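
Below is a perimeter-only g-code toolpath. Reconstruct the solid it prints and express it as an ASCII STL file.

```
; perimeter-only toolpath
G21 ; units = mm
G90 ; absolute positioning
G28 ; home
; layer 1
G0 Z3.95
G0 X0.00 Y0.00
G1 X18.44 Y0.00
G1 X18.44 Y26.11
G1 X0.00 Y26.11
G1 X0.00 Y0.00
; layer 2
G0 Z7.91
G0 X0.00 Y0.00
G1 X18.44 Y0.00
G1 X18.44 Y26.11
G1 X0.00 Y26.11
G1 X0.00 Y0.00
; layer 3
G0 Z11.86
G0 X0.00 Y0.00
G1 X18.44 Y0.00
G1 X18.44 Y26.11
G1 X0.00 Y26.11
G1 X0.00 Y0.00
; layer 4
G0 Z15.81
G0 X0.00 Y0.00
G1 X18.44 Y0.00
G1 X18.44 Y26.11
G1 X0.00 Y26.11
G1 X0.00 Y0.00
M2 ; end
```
solid part
  facet normal 0.0000 0.0000 -1.0000
    outer loop
      vertex 18.44 26.11 0.00
      vertex 18.44 0.00 0.00
      vertex 0.00 0.00 0.00
    endloop
  endfacet
  facet normal 0.0000 0.0000 -1.0000
    outer loop
      vertex 0.00 26.11 0.00
      vertex 18.44 26.11 0.00
      vertex 0.00 0.00 0.00
    endloop
  endfacet
  facet normal 0.0000 0.0000 1.0000
    outer loop
      vertex 0.00 0.00 15.81
      vertex 18.44 0.00 15.81
      vertex 18.44 26.11 15.81
    endloop
  endfacet
  facet normal 0.0000 0.0000 1.0000
    outer loop
      vertex 0.00 0.00 15.81
      vertex 18.44 26.11 15.81
      vertex 0.00 26.11 15.81
    endloop
  endfacet
  facet normal 0.0000 -1.0000 0.0000
    outer loop
      vertex 0.00 0.00 0.00
      vertex 18.44 0.00 0.00
      vertex 18.44 0.00 15.81
    endloop
  endfacet
  facet normal 0.0000 -1.0000 0.0000
    outer loop
      vertex 0.00 0.00 0.00
      vertex 18.44 0.00 15.81
      vertex 0.00 0.00 15.81
    endloop
  endfacet
  facet normal 0.0000 1.0000 0.0000
    outer loop
      vertex 18.44 26.11 15.81
      vertex 18.44 26.11 0.00
      vertex 0.00 26.11 0.00
    endloop
  endfacet
  facet normal 0.0000 1.0000 0.0000
    outer loop
      vertex 0.00 26.11 15.81
      vertex 18.44 26.11 15.81
      vertex 0.00 26.11 0.00
    endloop
  endfacet
  facet normal -1.0000 0.0000 0.0000
    outer loop
      vertex 0.00 26.11 15.81
      vertex 0.00 26.11 0.00
      vertex 0.00 0.00 0.00
    endloop
  endfacet
  facet normal -1.0000 0.0000 0.0000
    outer loop
      vertex 0.00 0.00 15.81
      vertex 0.00 26.11 15.81
      vertex 0.00 0.00 0.00
    endloop
  endfacet
  facet normal 1.0000 0.0000 0.0000
    outer loop
      vertex 18.44 0.00 0.00
      vertex 18.44 26.11 0.00
      vertex 18.44 26.11 15.81
    endloop
  endfacet
  facet normal 1.0000 0.0000 0.0000
    outer loop
      vertex 18.44 0.00 0.00
      vertex 18.44 26.11 15.81
      vertex 18.44 0.00 15.81
    endloop
  endfacet
endsolid part

The G0 Z moves step by Δz≈3.95 mm. Every layer's G1 loop is the same polygon, so the solid is a straight extrusion of it from z=0 to z≈15.8. Closing with flat bottom and top caps and triangulating gives 12 facets — a rectangular box, roughly 18.4 × 26.1 mm footprint and 15.8 mm tall.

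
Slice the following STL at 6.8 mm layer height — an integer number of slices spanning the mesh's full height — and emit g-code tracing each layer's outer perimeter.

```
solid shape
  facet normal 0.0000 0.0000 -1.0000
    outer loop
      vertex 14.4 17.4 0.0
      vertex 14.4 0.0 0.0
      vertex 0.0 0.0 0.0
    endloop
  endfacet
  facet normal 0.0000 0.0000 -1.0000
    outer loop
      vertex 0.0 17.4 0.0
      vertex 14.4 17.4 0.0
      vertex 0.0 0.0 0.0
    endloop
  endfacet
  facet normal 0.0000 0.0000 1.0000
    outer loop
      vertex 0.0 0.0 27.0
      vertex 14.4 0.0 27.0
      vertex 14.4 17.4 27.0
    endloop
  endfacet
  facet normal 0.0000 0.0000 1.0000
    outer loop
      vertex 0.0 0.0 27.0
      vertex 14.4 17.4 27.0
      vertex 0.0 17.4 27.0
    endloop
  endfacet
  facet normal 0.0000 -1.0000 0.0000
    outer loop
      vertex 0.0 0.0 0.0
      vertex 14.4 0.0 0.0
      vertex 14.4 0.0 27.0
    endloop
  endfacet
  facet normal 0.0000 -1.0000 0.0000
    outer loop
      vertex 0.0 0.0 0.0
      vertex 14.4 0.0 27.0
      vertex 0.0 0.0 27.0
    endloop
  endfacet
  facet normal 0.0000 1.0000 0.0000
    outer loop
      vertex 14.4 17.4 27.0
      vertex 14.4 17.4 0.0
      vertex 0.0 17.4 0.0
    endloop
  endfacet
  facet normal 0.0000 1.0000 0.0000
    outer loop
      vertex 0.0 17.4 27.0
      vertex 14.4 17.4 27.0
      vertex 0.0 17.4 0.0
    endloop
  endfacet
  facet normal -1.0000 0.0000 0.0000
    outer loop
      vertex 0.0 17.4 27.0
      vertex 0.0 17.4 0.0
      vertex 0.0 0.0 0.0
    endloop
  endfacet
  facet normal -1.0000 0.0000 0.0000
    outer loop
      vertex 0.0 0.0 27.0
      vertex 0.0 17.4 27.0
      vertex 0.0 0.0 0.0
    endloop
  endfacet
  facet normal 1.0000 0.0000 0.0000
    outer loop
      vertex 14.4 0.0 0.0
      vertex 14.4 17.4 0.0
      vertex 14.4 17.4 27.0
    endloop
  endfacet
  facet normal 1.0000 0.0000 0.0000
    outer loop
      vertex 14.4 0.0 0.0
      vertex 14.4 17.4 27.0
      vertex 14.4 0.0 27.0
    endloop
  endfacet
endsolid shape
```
; perimeter-only toolpath
G21 ; units = mm
G90 ; absolute positioning
G28 ; home
; layer 1
G0 Z6.8
G0 X0.0 Y0.0
G1 X14.4 Y0.0
G1 X14.4 Y17.4
G1 X0.0 Y17.4
G1 X0.0 Y0.0
; layer 2
G0 Z13.5
G0 X0.0 Y0.0
G1 X14.4 Y0.0
G1 X14.4 Y17.4
G1 X0.0 Y17.4
G1 X0.0 Y0.0
; layer 3
G0 Z20.2
G0 X0.0 Y0.0
G1 X14.4 Y0.0
G1 X14.4 Y17.4
G1 X0.0 Y17.4
G1 X0.0 Y0.0
; layer 4
G0 Z27.0
G0 X0.0 Y0.0
G1 X14.4 Y0.0
G1 X14.4 Y17.4
G1 X0.0 Y17.4
G1 X0.0 Y0.0
M2 ; end

The solid is a rectangular box, roughly 14.4 × 17.4 mm footprint and 27 mm tall. Slicing at Δz = 6.8 mm — 4 equal slices spanning the solid's height, so layer i sits at z = i·h/4 — gives 4 non-empty perimeters. Each is a 4-segment closed polygon; G0 lifts to the layer z and rapids to the start vertex, then G1 traces the edges.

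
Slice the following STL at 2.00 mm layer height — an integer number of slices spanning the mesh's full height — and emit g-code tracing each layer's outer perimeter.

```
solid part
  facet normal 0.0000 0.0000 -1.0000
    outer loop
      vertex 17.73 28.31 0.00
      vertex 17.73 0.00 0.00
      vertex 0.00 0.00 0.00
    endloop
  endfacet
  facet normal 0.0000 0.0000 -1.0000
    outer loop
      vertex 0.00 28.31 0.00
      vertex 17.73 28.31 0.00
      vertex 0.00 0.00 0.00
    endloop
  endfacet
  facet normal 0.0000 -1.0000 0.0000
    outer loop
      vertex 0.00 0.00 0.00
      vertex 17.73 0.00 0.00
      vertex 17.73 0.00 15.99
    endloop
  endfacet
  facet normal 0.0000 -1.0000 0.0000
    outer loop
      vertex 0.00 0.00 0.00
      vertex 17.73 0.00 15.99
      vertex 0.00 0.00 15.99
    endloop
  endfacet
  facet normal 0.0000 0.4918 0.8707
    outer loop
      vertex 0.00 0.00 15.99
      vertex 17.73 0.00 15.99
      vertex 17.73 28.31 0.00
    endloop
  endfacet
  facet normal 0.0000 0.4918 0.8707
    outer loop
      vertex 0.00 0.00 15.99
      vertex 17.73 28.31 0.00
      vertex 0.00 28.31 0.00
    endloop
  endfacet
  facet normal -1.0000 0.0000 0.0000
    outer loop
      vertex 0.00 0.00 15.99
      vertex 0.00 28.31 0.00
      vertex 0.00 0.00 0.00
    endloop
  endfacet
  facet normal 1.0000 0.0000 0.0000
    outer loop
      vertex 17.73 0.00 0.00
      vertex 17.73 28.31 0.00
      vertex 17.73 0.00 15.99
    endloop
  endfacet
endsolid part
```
; perimeter-only toolpath
G21 ; units = mm
G90 ; absolute positioning
G28 ; home
; layer 1
G0 Z2.00
G0 X0.00 Y0.00
G1 X17.73 Y0.00
G1 X17.73 Y24.77
G1 X0.00 Y24.77
G1 X0.00 Y0.00
; layer 2
G0 Z4.00
G0 X0.00 Y0.00
G1 X17.73 Y0.00
G1 X17.73 Y21.23
G1 X0.00 Y21.23
G1 X0.00 Y0.00
; layer 3
G0 Z6.00
G0 X0.00 Y0.00
G1 X17.73 Y0.00
G1 X17.73 Y17.69
G1 X0.00 Y17.69
G1 X0.00 Y0.00
; layer 4
G0 Z8.00
G0 X0.00 Y0.00
G1 X17.73 Y0.00
G1 X17.73 Y14.15
G1 X0.00 Y14.15
G1 X0.00 Y0.00
; layer 5
G0 Z9.99
G0 X0.00 Y0.00
G1 X17.73 Y0.00
G1 X17.73 Y10.62
G1 X0.00 Y10.62
G1 X0.00 Y0.00
; layer 6
G0 Z11.99
G0 X0.00 Y0.00
G1 X17.73 Y0.00
G1 X17.73 Y7.08
G1 X0.00 Y7.08
G1 X0.00 Y0.00
; layer 7
G0 Z13.99
G0 X0.00 Y0.00
G1 X17.73 Y0.00
G1 X17.73 Y3.54
G1 X0.00 Y3.54
G1 X0.00 Y0.00
M2 ; end

The solid is a wedge (ramp): 17.7 × 28.3 mm base, rising to 16 mm along the y=0 edge and sloping linearly to z=0 at y=28.3. Slicing at Δz = 2.00 mm — 8 equal slices spanning the solid's height, so layer i sits at z = i·h/8 — gives 7 non-empty perimeters. Each is a 4-segment closed polygon; G0 lifts to the layer z and rapids to the start vertex, then G1 traces the edges. The cross-section shrinks linearly with z (the slice at the apex is degenerate and omitted).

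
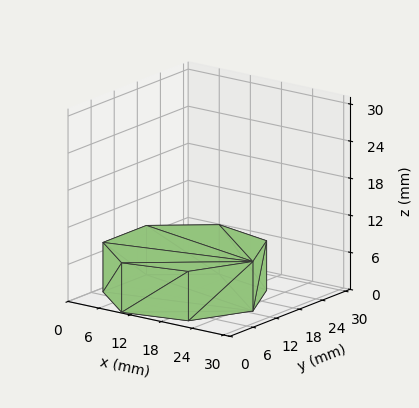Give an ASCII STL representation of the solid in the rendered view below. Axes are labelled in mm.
Reading the render: the shape is a regular 7-sided prism (a cylinder approximated with 7 flat sides), circumscribed radius ≈ 13 mm, height ≈ 8 mm (dimensions read to the nearest mm from the axis ticks). For the STL, each face is triangulated and given an outward normal.

solid part
  facet normal 0.0000 0.0000 -1.0000
    outer loop
      vertex 10.107 25.674 0.000
      vertex 21.105 23.164 0.000
      vertex 26.000 13.000 0.000
    endloop
  endfacet
  facet normal 0.0000 0.0000 -1.0000
    outer loop
      vertex 1.287 18.640 0.000
      vertex 10.107 25.674 0.000
      vertex 26.000 13.000 0.000
    endloop
  endfacet
  facet normal 0.0000 0.0000 -1.0000
    outer loop
      vertex 1.287 7.360 0.000
      vertex 1.287 18.640 0.000
      vertex 26.000 13.000 0.000
    endloop
  endfacet
  facet normal 0.0000 0.0000 -1.0000
    outer loop
      vertex 10.107 0.326 0.000
      vertex 1.287 7.360 0.000
      vertex 26.000 13.000 0.000
    endloop
  endfacet
  facet normal 0.0000 0.0000 -1.0000
    outer loop
      vertex 21.105 2.836 0.000
      vertex 10.107 0.326 0.000
      vertex 26.000 13.000 0.000
    endloop
  endfacet
  facet normal 0.0000 0.0000 1.0000
    outer loop
      vertex 26.000 13.000 8.000
      vertex 21.105 23.164 8.000
      vertex 10.107 25.674 8.000
    endloop
  endfacet
  facet normal 0.0000 0.0000 1.0000
    outer loop
      vertex 26.000 13.000 8.000
      vertex 10.107 25.674 8.000
      vertex 1.287 18.640 8.000
    endloop
  endfacet
  facet normal 0.0000 0.0000 1.0000
    outer loop
      vertex 26.000 13.000 8.000
      vertex 1.287 18.640 8.000
      vertex 1.287 7.360 8.000
    endloop
  endfacet
  facet normal 0.0000 0.0000 1.0000
    outer loop
      vertex 26.000 13.000 8.000
      vertex 1.287 7.360 8.000
      vertex 10.107 0.326 8.000
    endloop
  endfacet
  facet normal 0.0000 0.0000 1.0000
    outer loop
      vertex 26.000 13.000 8.000
      vertex 10.107 0.326 8.000
      vertex 21.105 2.836 8.000
    endloop
  endfacet
  facet normal 0.9010 0.4339 0.0000
    outer loop
      vertex 26.000 13.000 0.000
      vertex 21.105 23.164 0.000
      vertex 21.105 23.164 8.000
    endloop
  endfacet
  facet normal 0.9010 0.4339 0.0000
    outer loop
      vertex 26.000 13.000 0.000
      vertex 21.105 23.164 8.000
      vertex 26.000 13.000 8.000
    endloop
  endfacet
  facet normal 0.2225 0.9749 0.0000
    outer loop
      vertex 21.105 23.164 0.000
      vertex 10.107 25.674 0.000
      vertex 10.107 25.674 8.000
    endloop
  endfacet
  facet normal 0.2225 0.9749 0.0000
    outer loop
      vertex 21.105 23.164 0.000
      vertex 10.107 25.674 8.000
      vertex 21.105 23.164 8.000
    endloop
  endfacet
  facet normal -0.6235 0.7818 0.0000
    outer loop
      vertex 10.107 25.674 0.000
      vertex 1.287 18.640 0.000
      vertex 1.287 18.640 8.000
    endloop
  endfacet
  facet normal -0.6235 0.7818 0.0000
    outer loop
      vertex 10.107 25.674 0.000
      vertex 1.287 18.640 8.000
      vertex 10.107 25.674 8.000
    endloop
  endfacet
  facet normal -1.0000 0.0000 0.0000
    outer loop
      vertex 1.287 18.640 0.000
      vertex 1.287 7.360 0.000
      vertex 1.287 7.360 8.000
    endloop
  endfacet
  facet normal -1.0000 0.0000 0.0000
    outer loop
      vertex 1.287 18.640 0.000
      vertex 1.287 7.360 8.000
      vertex 1.287 18.640 8.000
    endloop
  endfacet
  facet normal -0.6235 -0.7818 0.0000
    outer loop
      vertex 1.287 7.360 0.000
      vertex 10.107 0.326 0.000
      vertex 10.107 0.326 8.000
    endloop
  endfacet
  facet normal -0.6235 -0.7818 0.0000
    outer loop
      vertex 1.287 7.360 0.000
      vertex 10.107 0.326 8.000
      vertex 1.287 7.360 8.000
    endloop
  endfacet
  facet normal 0.2225 -0.9749 0.0000
    outer loop
      vertex 10.107 0.326 0.000
      vertex 21.105 2.836 0.000
      vertex 21.105 2.836 8.000
    endloop
  endfacet
  facet normal 0.2225 -0.9749 0.0000
    outer loop
      vertex 10.107 0.326 0.000
      vertex 21.105 2.836 8.000
      vertex 10.107 0.326 8.000
    endloop
  endfacet
  facet normal 0.9010 -0.4339 0.0000
    outer loop
      vertex 21.105 2.836 0.000
      vertex 26.000 13.000 0.000
      vertex 26.000 13.000 8.000
    endloop
  endfacet
  facet normal 0.9010 -0.4339 0.0000
    outer loop
      vertex 21.105 2.836 0.000
      vertex 26.000 13.000 8.000
      vertex 21.105 2.836 8.000
    endloop
  endfacet
endsolid part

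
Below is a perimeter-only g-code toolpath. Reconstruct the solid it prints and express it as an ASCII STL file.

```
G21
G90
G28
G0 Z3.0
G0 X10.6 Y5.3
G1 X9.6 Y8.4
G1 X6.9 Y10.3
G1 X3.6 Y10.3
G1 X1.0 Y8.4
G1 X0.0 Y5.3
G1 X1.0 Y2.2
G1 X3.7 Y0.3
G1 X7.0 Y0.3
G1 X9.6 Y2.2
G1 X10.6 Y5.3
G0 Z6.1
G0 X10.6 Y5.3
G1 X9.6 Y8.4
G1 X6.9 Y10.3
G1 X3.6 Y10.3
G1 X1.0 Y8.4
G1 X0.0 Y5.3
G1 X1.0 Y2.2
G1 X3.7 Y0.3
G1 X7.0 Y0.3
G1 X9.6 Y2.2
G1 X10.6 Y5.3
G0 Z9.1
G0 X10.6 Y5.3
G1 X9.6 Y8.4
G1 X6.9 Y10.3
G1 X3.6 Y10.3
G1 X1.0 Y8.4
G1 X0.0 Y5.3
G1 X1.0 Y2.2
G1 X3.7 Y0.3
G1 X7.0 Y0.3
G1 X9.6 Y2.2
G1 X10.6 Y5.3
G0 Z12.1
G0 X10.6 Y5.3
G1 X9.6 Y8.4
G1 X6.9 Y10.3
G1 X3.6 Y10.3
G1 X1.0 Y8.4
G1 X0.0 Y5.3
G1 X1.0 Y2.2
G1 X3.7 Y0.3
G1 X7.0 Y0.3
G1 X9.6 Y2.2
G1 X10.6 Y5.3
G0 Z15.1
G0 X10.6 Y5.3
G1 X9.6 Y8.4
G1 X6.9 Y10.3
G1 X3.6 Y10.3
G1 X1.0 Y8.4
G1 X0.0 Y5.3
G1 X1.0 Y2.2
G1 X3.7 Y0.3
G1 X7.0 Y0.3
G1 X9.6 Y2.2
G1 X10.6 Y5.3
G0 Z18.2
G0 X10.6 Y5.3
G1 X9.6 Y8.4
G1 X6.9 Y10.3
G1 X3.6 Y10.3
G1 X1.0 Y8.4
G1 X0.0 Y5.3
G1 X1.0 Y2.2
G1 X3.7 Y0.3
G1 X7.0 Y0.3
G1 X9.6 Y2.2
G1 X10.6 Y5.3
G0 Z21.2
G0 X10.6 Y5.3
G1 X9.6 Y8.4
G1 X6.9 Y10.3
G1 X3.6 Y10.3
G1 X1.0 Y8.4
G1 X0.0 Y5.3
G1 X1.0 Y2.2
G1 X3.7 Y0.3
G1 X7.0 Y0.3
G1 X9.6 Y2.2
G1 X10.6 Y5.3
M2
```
solid part
  facet normal 0.0000 0.0000 -1.0000
    outer loop
      vertex 6.9 10.3 0.0
      vertex 9.6 8.4 0.0
      vertex 10.6 5.3 0.0
    endloop
  endfacet
  facet normal 0.0000 0.0000 -1.0000
    outer loop
      vertex 3.6 10.3 0.0
      vertex 6.9 10.3 0.0
      vertex 10.6 5.3 0.0
    endloop
  endfacet
  facet normal 0.0000 0.0000 -1.0000
    outer loop
      vertex 1.0 8.4 0.0
      vertex 3.6 10.3 0.0
      vertex 10.6 5.3 0.0
    endloop
  endfacet
  facet normal 0.0000 0.0000 -1.0000
    outer loop
      vertex 0.0 5.3 0.0
      vertex 1.0 8.4 0.0
      vertex 10.6 5.3 0.0
    endloop
  endfacet
  facet normal 0.0000 0.0000 -1.0000
    outer loop
      vertex 1.0 2.2 0.0
      vertex 0.0 5.3 0.0
      vertex 10.6 5.3 0.0
    endloop
  endfacet
  facet normal 0.0000 0.0000 -1.0000
    outer loop
      vertex 3.7 0.3 0.0
      vertex 1.0 2.2 0.0
      vertex 10.6 5.3 0.0
    endloop
  endfacet
  facet normal 0.0000 0.0000 -1.0000
    outer loop
      vertex 7.0 0.3 0.0
      vertex 3.7 0.3 0.0
      vertex 10.6 5.3 0.0
    endloop
  endfacet
  facet normal 0.0000 0.0000 -1.0000
    outer loop
      vertex 9.6 2.2 0.0
      vertex 7.0 0.3 0.0
      vertex 10.6 5.3 0.0
    endloop
  endfacet
  facet normal 0.0000 0.0000 1.0000
    outer loop
      vertex 10.6 5.3 21.2
      vertex 9.6 8.4 21.2
      vertex 6.9 10.3 21.2
    endloop
  endfacet
  facet normal 0.0000 0.0000 1.0000
    outer loop
      vertex 10.6 5.3 21.2
      vertex 6.9 10.3 21.2
      vertex 3.6 10.3 21.2
    endloop
  endfacet
  facet normal 0.0000 0.0000 1.0000
    outer loop
      vertex 10.6 5.3 21.2
      vertex 3.6 10.3 21.2
      vertex 1.0 8.4 21.2
    endloop
  endfacet
  facet normal 0.0000 0.0000 1.0000
    outer loop
      vertex 10.6 5.3 21.2
      vertex 1.0 8.4 21.2
      vertex 0.0 5.3 21.2
    endloop
  endfacet
  facet normal 0.0000 0.0000 1.0000
    outer loop
      vertex 10.6 5.3 21.2
      vertex 0.0 5.3 21.2
      vertex 1.0 2.2 21.2
    endloop
  endfacet
  facet normal 0.0000 0.0000 1.0000
    outer loop
      vertex 10.6 5.3 21.2
      vertex 1.0 2.2 21.2
      vertex 3.7 0.3 21.2
    endloop
  endfacet
  facet normal 0.0000 0.0000 1.0000
    outer loop
      vertex 10.6 5.3 21.2
      vertex 3.7 0.3 21.2
      vertex 7.0 0.3 21.2
    endloop
  endfacet
  facet normal 0.0000 0.0000 1.0000
    outer loop
      vertex 10.6 5.3 21.2
      vertex 7.0 0.3 21.2
      vertex 9.6 2.2 21.2
    endloop
  endfacet
  facet normal 0.9517 0.3070 0.0000
    outer loop
      vertex 10.6 5.3 0.0
      vertex 9.6 8.4 0.0
      vertex 9.6 8.4 21.2
    endloop
  endfacet
  facet normal 0.9517 0.3070 0.0000
    outer loop
      vertex 10.6 5.3 0.0
      vertex 9.6 8.4 21.2
      vertex 10.6 5.3 21.2
    endloop
  endfacet
  facet normal 0.5755 0.8178 0.0000
    outer loop
      vertex 9.6 8.4 0.0
      vertex 6.9 10.3 0.0
      vertex 6.9 10.3 21.2
    endloop
  endfacet
  facet normal 0.5755 0.8178 0.0000
    outer loop
      vertex 9.6 8.4 0.0
      vertex 6.9 10.3 21.2
      vertex 9.6 8.4 21.2
    endloop
  endfacet
  facet normal 0.0000 1.0000 0.0000
    outer loop
      vertex 6.9 10.3 0.0
      vertex 3.6 10.3 0.0
      vertex 3.6 10.3 21.2
    endloop
  endfacet
  facet normal 0.0000 1.0000 0.0000
    outer loop
      vertex 6.9 10.3 0.0
      vertex 3.6 10.3 21.2
      vertex 6.9 10.3 21.2
    endloop
  endfacet
  facet normal -0.5900 0.8074 0.0000
    outer loop
      vertex 3.6 10.3 0.0
      vertex 1.0 8.4 0.0
      vertex 1.0 8.4 21.2
    endloop
  endfacet
  facet normal -0.5900 0.8074 0.0000
    outer loop
      vertex 3.6 10.3 0.0
      vertex 1.0 8.4 21.2
      vertex 3.6 10.3 21.2
    endloop
  endfacet
  facet normal -0.9517 0.3070 0.0000
    outer loop
      vertex 1.0 8.4 0.0
      vertex 0.0 5.3 0.0
      vertex 0.0 5.3 21.2
    endloop
  endfacet
  facet normal -0.9517 0.3070 0.0000
    outer loop
      vertex 1.0 8.4 0.0
      vertex 0.0 5.3 21.2
      vertex 1.0 8.4 21.2
    endloop
  endfacet
  facet normal -0.9517 -0.3070 0.0000
    outer loop
      vertex 0.0 5.3 0.0
      vertex 1.0 2.2 0.0
      vertex 1.0 2.2 21.2
    endloop
  endfacet
  facet normal -0.9517 -0.3070 0.0000
    outer loop
      vertex 0.0 5.3 0.0
      vertex 1.0 2.2 21.2
      vertex 0.0 5.3 21.2
    endloop
  endfacet
  facet normal -0.5755 -0.8178 0.0000
    outer loop
      vertex 1.0 2.2 0.0
      vertex 3.7 0.3 0.0
      vertex 3.7 0.3 21.2
    endloop
  endfacet
  facet normal -0.5755 -0.8178 0.0000
    outer loop
      vertex 1.0 2.2 0.0
      vertex 3.7 0.3 21.2
      vertex 1.0 2.2 21.2
    endloop
  endfacet
  facet normal 0.0000 -1.0000 0.0000
    outer loop
      vertex 3.7 0.3 0.0
      vertex 7.0 0.3 0.0
      vertex 7.0 0.3 21.2
    endloop
  endfacet
  facet normal 0.0000 -1.0000 0.0000
    outer loop
      vertex 3.7 0.3 0.0
      vertex 7.0 0.3 21.2
      vertex 3.7 0.3 21.2
    endloop
  endfacet
  facet normal 0.5900 -0.8074 0.0000
    outer loop
      vertex 7.0 0.3 0.0
      vertex 9.6 2.2 0.0
      vertex 9.6 2.2 21.2
    endloop
  endfacet
  facet normal 0.5900 -0.8074 0.0000
    outer loop
      vertex 7.0 0.3 0.0
      vertex 9.6 2.2 21.2
      vertex 7.0 0.3 21.2
    endloop
  endfacet
  facet normal 0.9517 -0.3070 0.0000
    outer loop
      vertex 9.6 2.2 0.0
      vertex 10.6 5.3 0.0
      vertex 10.6 5.3 21.2
    endloop
  endfacet
  facet normal 0.9517 -0.3070 0.0000
    outer loop
      vertex 9.6 2.2 0.0
      vertex 10.6 5.3 21.2
      vertex 9.6 2.2 21.2
    endloop
  endfacet
endsolid part

The G0 Z moves step by Δz≈3.0 mm. Every layer's G1 loop is the same polygon, so the solid is a straight extrusion of it from z=0 to z≈21.2. Closing with flat bottom and top caps and triangulating gives 36 facets — a regular 10-sided prism (a cylinder approximated with 10 flat sides), circumscribed radius ≈ 5.3 mm, height ≈ 21.2 mm.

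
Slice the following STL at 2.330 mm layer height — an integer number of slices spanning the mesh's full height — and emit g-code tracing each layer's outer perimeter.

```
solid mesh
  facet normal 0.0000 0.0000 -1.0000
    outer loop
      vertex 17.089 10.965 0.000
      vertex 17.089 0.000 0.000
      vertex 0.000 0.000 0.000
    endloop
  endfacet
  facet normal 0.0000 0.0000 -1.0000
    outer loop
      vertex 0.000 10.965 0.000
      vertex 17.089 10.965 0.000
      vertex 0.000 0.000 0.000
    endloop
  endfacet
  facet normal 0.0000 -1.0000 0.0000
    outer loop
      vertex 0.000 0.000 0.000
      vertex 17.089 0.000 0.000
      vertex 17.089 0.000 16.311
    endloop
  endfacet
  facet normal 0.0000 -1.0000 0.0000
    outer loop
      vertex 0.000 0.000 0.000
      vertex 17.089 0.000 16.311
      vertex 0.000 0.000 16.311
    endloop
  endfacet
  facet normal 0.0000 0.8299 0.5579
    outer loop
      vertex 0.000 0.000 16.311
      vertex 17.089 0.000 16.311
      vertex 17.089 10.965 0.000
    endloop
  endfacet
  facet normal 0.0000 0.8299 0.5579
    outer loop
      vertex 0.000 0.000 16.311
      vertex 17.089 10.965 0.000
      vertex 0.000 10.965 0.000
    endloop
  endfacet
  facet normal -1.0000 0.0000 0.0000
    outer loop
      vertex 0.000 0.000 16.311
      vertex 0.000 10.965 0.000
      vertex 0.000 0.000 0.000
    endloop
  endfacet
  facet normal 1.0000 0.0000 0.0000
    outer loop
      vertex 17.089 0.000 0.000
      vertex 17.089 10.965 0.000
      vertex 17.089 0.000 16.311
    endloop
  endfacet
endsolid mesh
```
; perimeter-only toolpath
G21 ; units = mm
G90 ; absolute positioning
G28 ; home
; layer 1
G0 Z2.330
G0 X0.000 Y0.000
G1 X17.089 Y0.000
G1 X17.089 Y9.399
G1 X0.000 Y9.399
G1 X0.000 Y0.000
; layer 2
G0 Z4.660
G0 X0.000 Y0.000
G1 X17.089 Y0.000
G1 X17.089 Y7.832
G1 X0.000 Y7.832
G1 X0.000 Y0.000
; layer 3
G0 Z6.990
G0 X0.000 Y0.000
G1 X17.089 Y0.000
G1 X17.089 Y6.266
G1 X0.000 Y6.266
G1 X0.000 Y0.000
; layer 4
G0 Z9.321
G0 X0.000 Y0.000
G1 X17.089 Y0.000
G1 X17.089 Y4.699
G1 X0.000 Y4.699
G1 X0.000 Y0.000
; layer 5
G0 Z11.651
G0 X0.000 Y0.000
G1 X17.089 Y0.000
G1 X17.089 Y3.133
G1 X0.000 Y3.133
G1 X0.000 Y0.000
; layer 6
G0 Z13.981
G0 X0.000 Y0.000
G1 X17.089 Y0.000
G1 X17.089 Y1.566
G1 X0.000 Y1.566
G1 X0.000 Y0.000
M2 ; end

The solid is a wedge (ramp): 17.1 × 11 mm base, rising to 16.3 mm along the y=0 edge and sloping linearly to z=0 at y=11. Slicing at Δz = 2.330 mm — 7 equal slices spanning the solid's height, so layer i sits at z = i·h/7 — gives 6 non-empty perimeters. Each is a 4-segment closed polygon; G0 lifts to the layer z and rapids to the start vertex, then G1 traces the edges. The cross-section shrinks linearly with z (the slice at the apex is degenerate and omitted).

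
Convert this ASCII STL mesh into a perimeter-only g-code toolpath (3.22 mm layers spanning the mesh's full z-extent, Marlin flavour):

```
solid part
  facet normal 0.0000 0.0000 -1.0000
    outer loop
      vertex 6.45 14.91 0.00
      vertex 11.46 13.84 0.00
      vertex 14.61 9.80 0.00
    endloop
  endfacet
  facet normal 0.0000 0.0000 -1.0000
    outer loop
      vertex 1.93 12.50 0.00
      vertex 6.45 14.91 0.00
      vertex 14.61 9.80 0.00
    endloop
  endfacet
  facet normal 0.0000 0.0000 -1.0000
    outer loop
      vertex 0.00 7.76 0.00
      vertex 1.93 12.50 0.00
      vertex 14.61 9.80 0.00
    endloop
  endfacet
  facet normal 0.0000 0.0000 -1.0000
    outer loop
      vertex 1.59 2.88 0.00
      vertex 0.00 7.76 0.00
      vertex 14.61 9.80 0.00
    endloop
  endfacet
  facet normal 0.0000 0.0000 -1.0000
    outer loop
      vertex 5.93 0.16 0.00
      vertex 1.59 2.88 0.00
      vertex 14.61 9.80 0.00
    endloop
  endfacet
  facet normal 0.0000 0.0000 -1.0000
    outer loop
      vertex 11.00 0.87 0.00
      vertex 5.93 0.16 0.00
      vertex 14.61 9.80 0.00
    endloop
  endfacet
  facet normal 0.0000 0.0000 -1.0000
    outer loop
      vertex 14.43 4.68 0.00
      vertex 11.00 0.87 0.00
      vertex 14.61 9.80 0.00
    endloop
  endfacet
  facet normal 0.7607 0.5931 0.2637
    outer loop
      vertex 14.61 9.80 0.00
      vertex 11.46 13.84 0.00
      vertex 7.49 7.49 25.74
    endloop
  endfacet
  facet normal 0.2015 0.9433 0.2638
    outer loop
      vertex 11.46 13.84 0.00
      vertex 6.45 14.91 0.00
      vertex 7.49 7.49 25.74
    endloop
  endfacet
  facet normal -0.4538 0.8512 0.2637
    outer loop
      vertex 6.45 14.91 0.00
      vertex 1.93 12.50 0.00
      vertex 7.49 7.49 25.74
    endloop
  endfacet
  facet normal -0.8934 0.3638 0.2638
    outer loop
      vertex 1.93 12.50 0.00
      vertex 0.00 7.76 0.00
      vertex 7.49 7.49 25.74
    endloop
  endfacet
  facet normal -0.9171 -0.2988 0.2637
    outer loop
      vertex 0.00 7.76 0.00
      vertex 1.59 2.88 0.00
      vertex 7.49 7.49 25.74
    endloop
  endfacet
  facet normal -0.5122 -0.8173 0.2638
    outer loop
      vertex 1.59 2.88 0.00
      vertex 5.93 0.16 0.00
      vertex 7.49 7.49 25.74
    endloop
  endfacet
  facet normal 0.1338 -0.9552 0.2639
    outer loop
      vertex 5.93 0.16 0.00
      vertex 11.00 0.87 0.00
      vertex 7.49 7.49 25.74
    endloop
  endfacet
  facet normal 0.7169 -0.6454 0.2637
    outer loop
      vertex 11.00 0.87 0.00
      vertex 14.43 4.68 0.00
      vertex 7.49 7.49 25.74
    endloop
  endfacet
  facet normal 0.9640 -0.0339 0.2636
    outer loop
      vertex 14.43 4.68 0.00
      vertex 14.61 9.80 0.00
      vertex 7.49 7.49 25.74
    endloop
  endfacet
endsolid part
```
; perimeter-only toolpath
G21 ; units = mm
G90 ; absolute positioning
G28 ; home
; layer 1
G0 Z3.22
G0 X13.72 Y9.51
G1 X10.96 Y13.05
G1 X6.58 Y13.98
G1 X2.62 Y11.87
G1 X0.94 Y7.73
G1 X2.33 Y3.46
G1 X6.12 Y1.08
G1 X10.56 Y1.70
G1 X13.56 Y5.03
G1 X13.72 Y9.51
; layer 2
G0 Z6.43
G0 X12.83 Y9.22
G1 X10.47 Y12.25
G1 X6.71 Y13.06
G1 X3.32 Y11.25
G1 X1.87 Y7.69
G1 X3.07 Y4.03
G1 X6.32 Y1.99
G1 X10.12 Y2.52
G1 X12.70 Y5.38
G1 X12.83 Y9.22
; layer 3
G0 Z9.65
G0 X11.94 Y8.93
G1 X9.97 Y11.46
G1 X6.84 Y12.13
G1 X4.01 Y10.62
G1 X2.81 Y7.66
G1 X3.80 Y4.61
G1 X6.51 Y2.91
G1 X9.68 Y3.35
G1 X11.83 Y5.73
G1 X11.94 Y8.93
; layer 4
G0 Z12.87
G0 X11.05 Y8.64
G1 X9.48 Y10.66
G1 X6.97 Y11.20
G1 X4.71 Y10.00
G1 X3.75 Y7.62
G1 X4.54 Y5.19
G1 X6.71 Y3.83
G1 X9.25 Y4.18
G1 X10.96 Y6.08
G1 X11.05 Y8.64
; layer 5
G0 Z16.09
G0 X10.16 Y8.36
G1 X8.98 Y9.87
G1 X7.10 Y10.27
G1 X5.41 Y9.37
G1 X4.68 Y7.59
G1 X5.28 Y5.76
G1 X6.91 Y4.74
G1 X8.81 Y5.01
G1 X10.09 Y6.44
G1 X10.16 Y8.36
; layer 6
G0 Z19.30
G0 X9.27 Y8.07
G1 X8.48 Y9.08
G1 X7.23 Y9.34
G1 X6.10 Y8.74
G1 X5.62 Y7.56
G1 X6.01 Y6.34
G1 X7.10 Y5.66
G1 X8.37 Y5.83
G1 X9.22 Y6.79
G1 X9.27 Y8.07
; layer 7
G0 Z22.52
G0 X8.38 Y7.78
G1 X7.99 Y8.28
G1 X7.36 Y8.42
G1 X6.79 Y8.12
G1 X6.55 Y7.52
G1 X6.75 Y6.91
G1 X7.29 Y6.57
G1 X7.93 Y6.66
G1 X8.36 Y7.14
G1 X8.38 Y7.78
M2 ; end

The solid is a regular 9-sided pyramid, base circumscribed radius ≈ 7.49 mm, apex at z ≈ 25.7 mm. Slicing at Δz = 3.22 mm — 8 equal slices spanning the solid's height, so layer i sits at z = i·h/8 — gives 7 non-empty perimeters. Each is a 9-segment closed polygon; G0 lifts to the layer z and rapids to the start vertex, then G1 traces the edges. The cross-section shrinks linearly with z (the slice at the apex is degenerate and omitted).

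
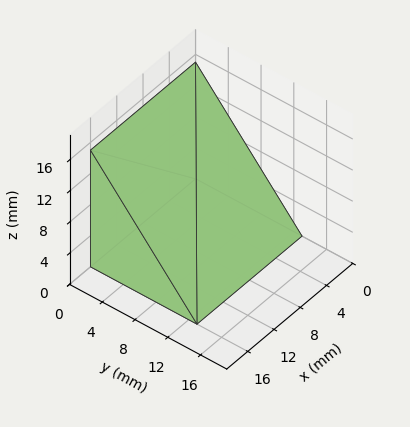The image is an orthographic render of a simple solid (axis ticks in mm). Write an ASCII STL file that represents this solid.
Reading the render: the shape is a wedge (ramp): 16 × 13 mm base, rising to 15 mm along the y=0 edge and sloping linearly to z=0 at y=13 (dimensions read to the nearest mm from the axis ticks). For the STL, each face is triangulated and given an outward normal.

solid part
  facet normal 0.0000 0.0000 -1.0000
    outer loop
      vertex 16.00 13.00 0.00
      vertex 16.00 0.00 0.00
      vertex 0.00 0.00 0.00
    endloop
  endfacet
  facet normal 0.0000 0.0000 -1.0000
    outer loop
      vertex 0.00 13.00 0.00
      vertex 16.00 13.00 0.00
      vertex 0.00 0.00 0.00
    endloop
  endfacet
  facet normal 0.0000 -1.0000 0.0000
    outer loop
      vertex 0.00 0.00 0.00
      vertex 16.00 0.00 0.00
      vertex 16.00 0.00 15.00
    endloop
  endfacet
  facet normal 0.0000 -1.0000 0.0000
    outer loop
      vertex 0.00 0.00 0.00
      vertex 16.00 0.00 15.00
      vertex 0.00 0.00 15.00
    endloop
  endfacet
  facet normal 0.0000 0.7557 0.6549
    outer loop
      vertex 0.00 0.00 15.00
      vertex 16.00 0.00 15.00
      vertex 16.00 13.00 0.00
    endloop
  endfacet
  facet normal 0.0000 0.7557 0.6549
    outer loop
      vertex 0.00 0.00 15.00
      vertex 16.00 13.00 0.00
      vertex 0.00 13.00 0.00
    endloop
  endfacet
  facet normal -1.0000 0.0000 0.0000
    outer loop
      vertex 0.00 0.00 15.00
      vertex 0.00 13.00 0.00
      vertex 0.00 0.00 0.00
    endloop
  endfacet
  facet normal 1.0000 0.0000 0.0000
    outer loop
      vertex 16.00 0.00 0.00
      vertex 16.00 13.00 0.00
      vertex 16.00 0.00 15.00
    endloop
  endfacet
endsolid part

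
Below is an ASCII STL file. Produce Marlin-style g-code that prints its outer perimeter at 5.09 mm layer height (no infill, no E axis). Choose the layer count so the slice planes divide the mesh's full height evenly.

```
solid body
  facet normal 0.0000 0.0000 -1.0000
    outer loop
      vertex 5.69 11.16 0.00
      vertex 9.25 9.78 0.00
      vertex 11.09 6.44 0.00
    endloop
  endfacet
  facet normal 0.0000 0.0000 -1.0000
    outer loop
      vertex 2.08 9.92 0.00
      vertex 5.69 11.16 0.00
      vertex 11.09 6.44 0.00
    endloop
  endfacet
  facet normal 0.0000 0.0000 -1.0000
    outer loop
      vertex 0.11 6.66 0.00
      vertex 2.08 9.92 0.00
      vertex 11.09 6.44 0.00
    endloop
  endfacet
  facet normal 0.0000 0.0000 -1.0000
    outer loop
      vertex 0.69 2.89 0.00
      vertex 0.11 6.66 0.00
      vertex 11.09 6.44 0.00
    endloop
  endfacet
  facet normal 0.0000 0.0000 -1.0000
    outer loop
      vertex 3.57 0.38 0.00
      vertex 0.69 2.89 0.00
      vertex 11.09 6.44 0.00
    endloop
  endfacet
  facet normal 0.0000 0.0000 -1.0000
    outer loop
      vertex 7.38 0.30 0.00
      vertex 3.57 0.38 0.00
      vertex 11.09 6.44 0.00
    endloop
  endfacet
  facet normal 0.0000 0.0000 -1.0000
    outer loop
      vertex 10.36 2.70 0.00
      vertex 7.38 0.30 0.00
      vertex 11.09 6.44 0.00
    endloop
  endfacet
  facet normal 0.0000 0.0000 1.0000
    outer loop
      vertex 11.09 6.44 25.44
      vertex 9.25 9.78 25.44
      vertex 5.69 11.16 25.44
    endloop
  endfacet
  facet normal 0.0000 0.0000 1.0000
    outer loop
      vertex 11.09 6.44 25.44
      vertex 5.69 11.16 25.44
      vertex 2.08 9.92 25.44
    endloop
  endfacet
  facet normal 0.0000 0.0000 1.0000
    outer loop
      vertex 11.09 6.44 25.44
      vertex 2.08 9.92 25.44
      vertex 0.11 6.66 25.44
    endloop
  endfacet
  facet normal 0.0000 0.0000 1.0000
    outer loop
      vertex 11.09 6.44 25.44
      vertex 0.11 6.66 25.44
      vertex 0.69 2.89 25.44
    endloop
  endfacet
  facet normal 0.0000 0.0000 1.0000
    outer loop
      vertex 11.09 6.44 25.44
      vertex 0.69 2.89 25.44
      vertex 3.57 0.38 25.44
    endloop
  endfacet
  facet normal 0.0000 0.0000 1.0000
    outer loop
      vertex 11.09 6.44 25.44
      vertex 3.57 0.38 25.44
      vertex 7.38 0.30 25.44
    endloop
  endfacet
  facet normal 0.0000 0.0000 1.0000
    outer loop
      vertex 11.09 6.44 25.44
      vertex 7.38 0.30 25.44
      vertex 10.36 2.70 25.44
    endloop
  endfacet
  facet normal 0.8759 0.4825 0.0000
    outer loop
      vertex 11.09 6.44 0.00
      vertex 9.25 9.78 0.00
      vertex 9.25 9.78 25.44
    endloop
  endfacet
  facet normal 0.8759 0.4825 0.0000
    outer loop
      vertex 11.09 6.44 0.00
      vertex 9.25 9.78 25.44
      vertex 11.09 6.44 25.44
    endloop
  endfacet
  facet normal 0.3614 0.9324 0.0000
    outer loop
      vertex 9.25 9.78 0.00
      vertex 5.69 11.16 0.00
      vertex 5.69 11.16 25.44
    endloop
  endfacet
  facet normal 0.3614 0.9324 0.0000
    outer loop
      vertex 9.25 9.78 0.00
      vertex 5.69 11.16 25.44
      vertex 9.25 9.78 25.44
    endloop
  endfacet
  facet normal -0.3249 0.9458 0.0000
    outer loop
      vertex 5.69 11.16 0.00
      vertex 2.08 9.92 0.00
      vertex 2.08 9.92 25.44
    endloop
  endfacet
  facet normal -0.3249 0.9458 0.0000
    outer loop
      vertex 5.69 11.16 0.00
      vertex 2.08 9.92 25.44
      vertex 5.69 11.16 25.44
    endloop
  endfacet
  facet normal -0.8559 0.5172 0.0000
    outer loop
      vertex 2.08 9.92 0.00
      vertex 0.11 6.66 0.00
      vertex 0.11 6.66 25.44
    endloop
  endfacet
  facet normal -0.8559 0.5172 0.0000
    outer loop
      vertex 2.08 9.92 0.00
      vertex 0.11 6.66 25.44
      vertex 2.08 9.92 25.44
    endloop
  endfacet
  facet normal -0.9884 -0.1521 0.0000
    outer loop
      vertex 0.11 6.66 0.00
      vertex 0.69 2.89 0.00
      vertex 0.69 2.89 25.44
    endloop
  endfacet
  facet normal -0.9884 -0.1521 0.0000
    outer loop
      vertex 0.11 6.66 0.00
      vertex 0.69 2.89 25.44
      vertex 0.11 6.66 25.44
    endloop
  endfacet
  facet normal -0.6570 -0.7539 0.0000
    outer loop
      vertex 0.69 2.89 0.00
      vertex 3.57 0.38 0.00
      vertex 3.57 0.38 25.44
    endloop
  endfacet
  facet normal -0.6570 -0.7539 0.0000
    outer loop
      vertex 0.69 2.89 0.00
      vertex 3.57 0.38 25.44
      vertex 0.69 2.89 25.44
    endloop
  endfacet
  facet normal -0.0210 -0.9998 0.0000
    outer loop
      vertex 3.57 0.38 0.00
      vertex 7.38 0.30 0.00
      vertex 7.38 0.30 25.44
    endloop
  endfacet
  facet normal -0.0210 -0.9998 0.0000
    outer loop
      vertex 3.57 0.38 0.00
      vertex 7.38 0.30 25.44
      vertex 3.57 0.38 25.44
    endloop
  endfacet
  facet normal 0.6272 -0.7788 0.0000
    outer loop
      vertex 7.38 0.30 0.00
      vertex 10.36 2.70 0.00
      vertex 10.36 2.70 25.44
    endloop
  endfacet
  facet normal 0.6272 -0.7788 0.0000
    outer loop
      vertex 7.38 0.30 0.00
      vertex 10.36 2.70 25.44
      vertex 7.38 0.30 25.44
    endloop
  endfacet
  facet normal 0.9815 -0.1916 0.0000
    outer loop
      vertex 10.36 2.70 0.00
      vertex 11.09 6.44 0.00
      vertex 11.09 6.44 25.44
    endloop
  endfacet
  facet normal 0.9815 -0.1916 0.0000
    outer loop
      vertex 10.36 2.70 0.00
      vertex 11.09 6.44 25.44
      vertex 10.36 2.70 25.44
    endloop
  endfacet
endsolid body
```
; perimeter-only toolpath
G21 ; units = mm
G90 ; absolute positioning
G28 ; home
; layer 1
G0 Z5.09
G0 X11.09 Y6.44
G1 X9.25 Y9.78
G1 X5.69 Y11.16
G1 X2.08 Y9.92
G1 X0.11 Y6.66
G1 X0.69 Y2.89
G1 X3.57 Y0.38
G1 X7.38 Y0.30
G1 X10.36 Y2.70
G1 X11.09 Y6.44
; layer 2
G0 Z10.18
G0 X11.09 Y6.44
G1 X9.25 Y9.78
G1 X5.69 Y11.16
G1 X2.08 Y9.92
G1 X0.11 Y6.66
G1 X0.69 Y2.89
G1 X3.57 Y0.38
G1 X7.38 Y0.30
G1 X10.36 Y2.70
G1 X11.09 Y6.44
; layer 3
G0 Z15.26
G0 X11.09 Y6.44
G1 X9.25 Y9.78
G1 X5.69 Y11.16
G1 X2.08 Y9.92
G1 X0.11 Y6.66
G1 X0.69 Y2.89
G1 X3.57 Y0.38
G1 X7.38 Y0.30
G1 X10.36 Y2.70
G1 X11.09 Y6.44
; layer 4
G0 Z20.35
G0 X11.09 Y6.44
G1 X9.25 Y9.78
G1 X5.69 Y11.16
G1 X2.08 Y9.92
G1 X0.11 Y6.66
G1 X0.69 Y2.89
G1 X3.57 Y0.38
G1 X7.38 Y0.30
G1 X10.36 Y2.70
G1 X11.09 Y6.44
; layer 5
G0 Z25.44
G0 X11.09 Y6.44
G1 X9.25 Y9.78
G1 X5.69 Y11.16
G1 X2.08 Y9.92
G1 X0.11 Y6.66
G1 X0.69 Y2.89
G1 X3.57 Y0.38
G1 X7.38 Y0.30
G1 X10.36 Y2.70
G1 X11.09 Y6.44
M2 ; end

The solid is a regular 9-sided prism (a cylinder approximated with 9 flat sides), circumscribed radius ≈ 5.58 mm, height ≈ 25.4 mm. Slicing at Δz = 5.09 mm — 5 equal slices spanning the solid's height, so layer i sits at z = i·h/5 — gives 5 non-empty perimeters. Each is a 9-segment closed polygon; G0 lifts to the layer z and rapids to the start vertex, then G1 traces the edges.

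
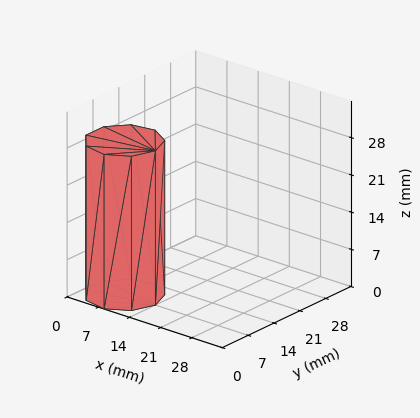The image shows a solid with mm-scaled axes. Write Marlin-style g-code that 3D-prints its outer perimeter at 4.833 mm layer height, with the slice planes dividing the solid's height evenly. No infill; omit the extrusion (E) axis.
Reading the render: the shape is a regular 9-sided prism (a cylinder approximated with 9 flat sides), circumscribed radius ≈ 7 mm, height ≈ 29 mm (dimensions read to the nearest mm from the axis ticks). For the g-code, the solid's height is divided into equal slices at the stated Δz and each level perimeter traced with G1 moves after a G0 lift.

; perimeter-only toolpath
G21 ; units = mm
G90 ; absolute positioning
G28 ; home
; layer 1
G0 Z4.833
G0 X14.000 Y7.000
G1 X12.362 Y11.500
G1 X8.216 Y13.894
G1 X3.500 Y13.062
G1 X0.422 Y9.394
G1 X0.422 Y4.606
G1 X3.500 Y0.938
G1 X8.216 Y0.106
G1 X12.362 Y2.500
G1 X14.000 Y7.000
; layer 2
G0 Z9.667
G0 X14.000 Y7.000
G1 X12.362 Y11.500
G1 X8.216 Y13.894
G1 X3.500 Y13.062
G1 X0.422 Y9.394
G1 X0.422 Y4.606
G1 X3.500 Y0.938
G1 X8.216 Y0.106
G1 X12.362 Y2.500
G1 X14.000 Y7.000
; layer 3
G0 Z14.500
G0 X14.000 Y7.000
G1 X12.362 Y11.500
G1 X8.216 Y13.894
G1 X3.500 Y13.062
G1 X0.422 Y9.394
G1 X0.422 Y4.606
G1 X3.500 Y0.938
G1 X8.216 Y0.106
G1 X12.362 Y2.500
G1 X14.000 Y7.000
; layer 4
G0 Z19.333
G0 X14.000 Y7.000
G1 X12.362 Y11.500
G1 X8.216 Y13.894
G1 X3.500 Y13.062
G1 X0.422 Y9.394
G1 X0.422 Y4.606
G1 X3.500 Y0.938
G1 X8.216 Y0.106
G1 X12.362 Y2.500
G1 X14.000 Y7.000
; layer 5
G0 Z24.167
G0 X14.000 Y7.000
G1 X12.362 Y11.500
G1 X8.216 Y13.894
G1 X3.500 Y13.062
G1 X0.422 Y9.394
G1 X0.422 Y4.606
G1 X3.500 Y0.938
G1 X8.216 Y0.106
G1 X12.362 Y2.500
G1 X14.000 Y7.000
; layer 6
G0 Z29.000
G0 X14.000 Y7.000
G1 X12.362 Y11.500
G1 X8.216 Y13.894
G1 X3.500 Y13.062
G1 X0.422 Y9.394
G1 X0.422 Y4.606
G1 X3.500 Y0.938
G1 X8.216 Y0.106
G1 X12.362 Y2.500
G1 X14.000 Y7.000
M2 ; end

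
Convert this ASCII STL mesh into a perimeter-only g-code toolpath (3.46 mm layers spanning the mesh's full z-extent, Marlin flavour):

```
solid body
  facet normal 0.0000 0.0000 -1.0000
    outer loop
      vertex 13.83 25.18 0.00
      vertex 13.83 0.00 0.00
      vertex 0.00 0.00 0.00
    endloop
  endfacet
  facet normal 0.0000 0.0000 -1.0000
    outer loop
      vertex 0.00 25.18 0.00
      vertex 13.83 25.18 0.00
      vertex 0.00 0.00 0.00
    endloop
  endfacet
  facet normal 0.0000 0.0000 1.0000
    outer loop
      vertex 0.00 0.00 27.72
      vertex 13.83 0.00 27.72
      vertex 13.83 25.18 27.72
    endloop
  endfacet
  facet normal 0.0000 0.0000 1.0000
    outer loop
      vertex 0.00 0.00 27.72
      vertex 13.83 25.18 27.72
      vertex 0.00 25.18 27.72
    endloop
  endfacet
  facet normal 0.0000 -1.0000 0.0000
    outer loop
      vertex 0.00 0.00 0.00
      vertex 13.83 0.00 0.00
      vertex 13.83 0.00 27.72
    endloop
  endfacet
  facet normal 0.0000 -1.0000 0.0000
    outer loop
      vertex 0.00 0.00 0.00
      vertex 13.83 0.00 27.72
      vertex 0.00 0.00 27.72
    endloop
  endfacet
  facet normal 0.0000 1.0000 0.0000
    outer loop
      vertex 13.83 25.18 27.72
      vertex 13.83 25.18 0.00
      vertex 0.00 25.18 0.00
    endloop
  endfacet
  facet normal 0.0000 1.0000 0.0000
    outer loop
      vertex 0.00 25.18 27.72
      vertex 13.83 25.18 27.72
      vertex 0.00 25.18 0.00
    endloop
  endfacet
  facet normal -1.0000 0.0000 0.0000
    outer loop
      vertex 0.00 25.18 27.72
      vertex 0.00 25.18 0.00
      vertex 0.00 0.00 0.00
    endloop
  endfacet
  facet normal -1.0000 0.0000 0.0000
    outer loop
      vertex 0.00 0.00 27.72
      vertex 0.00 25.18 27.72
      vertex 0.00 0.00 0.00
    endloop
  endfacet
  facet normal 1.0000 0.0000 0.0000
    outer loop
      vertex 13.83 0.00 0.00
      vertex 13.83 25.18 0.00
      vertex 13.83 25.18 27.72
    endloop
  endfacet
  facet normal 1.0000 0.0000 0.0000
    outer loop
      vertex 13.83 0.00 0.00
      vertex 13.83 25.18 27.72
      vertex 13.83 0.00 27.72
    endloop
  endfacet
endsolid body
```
; perimeter-only toolpath
G21 ; units = mm
G90 ; absolute positioning
G28 ; home
; layer 1
G0 Z3.46
G0 X0.00 Y0.00
G1 X13.83 Y0.00
G1 X13.83 Y25.18
G1 X0.00 Y25.18
G1 X0.00 Y0.00
; layer 2
G0 Z6.93
G0 X0.00 Y0.00
G1 X13.83 Y0.00
G1 X13.83 Y25.18
G1 X0.00 Y25.18
G1 X0.00 Y0.00
; layer 3
G0 Z10.39
G0 X0.00 Y0.00
G1 X13.83 Y0.00
G1 X13.83 Y25.18
G1 X0.00 Y25.18
G1 X0.00 Y0.00
; layer 4
G0 Z13.86
G0 X0.00 Y0.00
G1 X13.83 Y0.00
G1 X13.83 Y25.18
G1 X0.00 Y25.18
G1 X0.00 Y0.00
; layer 5
G0 Z17.32
G0 X0.00 Y0.00
G1 X13.83 Y0.00
G1 X13.83 Y25.18
G1 X0.00 Y25.18
G1 X0.00 Y0.00
; layer 6
G0 Z20.79
G0 X0.00 Y0.00
G1 X13.83 Y0.00
G1 X13.83 Y25.18
G1 X0.00 Y25.18
G1 X0.00 Y0.00
; layer 7
G0 Z24.25
G0 X0.00 Y0.00
G1 X13.83 Y0.00
G1 X13.83 Y25.18
G1 X0.00 Y25.18
G1 X0.00 Y0.00
; layer 8
G0 Z27.72
G0 X0.00 Y0.00
G1 X13.83 Y0.00
G1 X13.83 Y25.18
G1 X0.00 Y25.18
G1 X0.00 Y0.00
M2 ; end

The solid is a rectangular box, roughly 13.8 × 25.2 mm footprint and 27.7 mm tall. Slicing at Δz = 3.46 mm — 8 equal slices spanning the solid's height, so layer i sits at z = i·h/8 — gives 8 non-empty perimeters. Each is a 4-segment closed polygon; G0 lifts to the layer z and rapids to the start vertex, then G1 traces the edges.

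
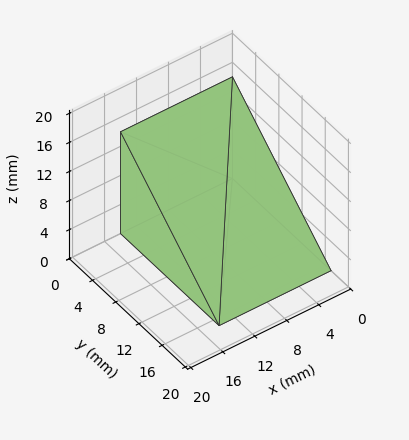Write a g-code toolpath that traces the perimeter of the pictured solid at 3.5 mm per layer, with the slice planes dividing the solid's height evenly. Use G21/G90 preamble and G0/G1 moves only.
Reading the render: the shape is a wedge (ramp): 14 × 17 mm base, rising to 14 mm along the y=0 edge and sloping linearly to z=0 at y=17 (dimensions read to the nearest mm from the axis ticks). For the g-code, the solid's height is divided into equal slices at the stated Δz and each level perimeter traced with G1 moves after a G0 lift.

; perimeter-only toolpath
G21 ; units = mm
G90 ; absolute positioning
G28 ; home
; layer 1
G0 Z3.5
G0 X0.0 Y0.0
G1 X14.0 Y0.0
G1 X14.0 Y12.8
G1 X0.0 Y12.8
G1 X0.0 Y0.0
; layer 2
G0 Z7.0
G0 X0.0 Y0.0
G1 X14.0 Y0.0
G1 X14.0 Y8.5
G1 X0.0 Y8.5
G1 X0.0 Y0.0
; layer 3
G0 Z10.5
G0 X0.0 Y0.0
G1 X14.0 Y0.0
G1 X14.0 Y4.2
G1 X0.0 Y4.2
G1 X0.0 Y0.0
M2 ; end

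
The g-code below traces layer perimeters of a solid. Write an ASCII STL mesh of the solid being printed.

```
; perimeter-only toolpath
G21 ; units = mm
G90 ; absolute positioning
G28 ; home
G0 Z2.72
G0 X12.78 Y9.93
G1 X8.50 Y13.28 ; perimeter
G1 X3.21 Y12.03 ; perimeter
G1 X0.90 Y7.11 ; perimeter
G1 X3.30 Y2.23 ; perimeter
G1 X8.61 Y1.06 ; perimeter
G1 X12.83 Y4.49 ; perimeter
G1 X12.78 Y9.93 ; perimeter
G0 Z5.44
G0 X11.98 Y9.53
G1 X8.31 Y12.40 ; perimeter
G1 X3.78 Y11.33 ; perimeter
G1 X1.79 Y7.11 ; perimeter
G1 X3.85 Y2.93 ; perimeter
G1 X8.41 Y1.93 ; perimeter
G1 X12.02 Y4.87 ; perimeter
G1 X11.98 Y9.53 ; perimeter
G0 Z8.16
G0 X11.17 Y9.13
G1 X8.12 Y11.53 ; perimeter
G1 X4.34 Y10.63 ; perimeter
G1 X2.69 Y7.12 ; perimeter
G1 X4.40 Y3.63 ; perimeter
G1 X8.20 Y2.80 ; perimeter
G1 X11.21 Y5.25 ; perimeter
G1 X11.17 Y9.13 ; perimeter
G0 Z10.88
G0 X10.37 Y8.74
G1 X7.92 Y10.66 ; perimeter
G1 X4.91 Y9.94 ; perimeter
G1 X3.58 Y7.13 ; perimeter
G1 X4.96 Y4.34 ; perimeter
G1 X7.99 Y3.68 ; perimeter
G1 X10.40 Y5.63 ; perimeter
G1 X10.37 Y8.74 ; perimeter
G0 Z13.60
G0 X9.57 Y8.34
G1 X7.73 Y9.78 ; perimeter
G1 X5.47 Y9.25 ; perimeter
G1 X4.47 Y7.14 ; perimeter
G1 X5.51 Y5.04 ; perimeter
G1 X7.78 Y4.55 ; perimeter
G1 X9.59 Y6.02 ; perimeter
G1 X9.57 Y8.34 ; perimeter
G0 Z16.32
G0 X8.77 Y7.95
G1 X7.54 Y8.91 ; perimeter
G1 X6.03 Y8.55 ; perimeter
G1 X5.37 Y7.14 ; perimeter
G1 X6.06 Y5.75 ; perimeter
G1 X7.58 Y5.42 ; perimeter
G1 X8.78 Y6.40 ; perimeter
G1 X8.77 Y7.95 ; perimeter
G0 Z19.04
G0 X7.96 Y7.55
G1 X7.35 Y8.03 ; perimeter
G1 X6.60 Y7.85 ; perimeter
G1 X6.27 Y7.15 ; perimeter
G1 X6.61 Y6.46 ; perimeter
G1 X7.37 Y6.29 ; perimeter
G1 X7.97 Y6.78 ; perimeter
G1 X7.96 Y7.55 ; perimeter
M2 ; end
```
solid part
  facet normal 0.0000 0.0000 -1.0000
    outer loop
      vertex 2.65 12.72 0.00
      vertex 8.69 14.15 0.00
      vertex 13.58 10.32 0.00
    endloop
  endfacet
  facet normal 0.0000 0.0000 -1.0000
    outer loop
      vertex 0.00 7.10 0.00
      vertex 2.65 12.72 0.00
      vertex 13.58 10.32 0.00
    endloop
  endfacet
  facet normal 0.0000 0.0000 -1.0000
    outer loop
      vertex 2.75 1.52 0.00
      vertex 0.00 7.10 0.00
      vertex 13.58 10.32 0.00
    endloop
  endfacet
  facet normal 0.0000 0.0000 -1.0000
    outer loop
      vertex 8.82 0.19 0.00
      vertex 2.75 1.52 0.00
      vertex 13.58 10.32 0.00
    endloop
  endfacet
  facet normal 0.0000 0.0000 -1.0000
    outer loop
      vertex 13.64 4.11 0.00
      vertex 8.82 0.19 0.00
      vertex 13.58 10.32 0.00
    endloop
  endfacet
  facet normal 0.5912 0.7548 0.2840
    outer loop
      vertex 13.58 10.32 0.00
      vertex 8.69 14.15 0.00
      vertex 7.16 7.16 21.76
    endloop
  endfacet
  facet normal -0.2209 0.9330 0.2842
    outer loop
      vertex 8.69 14.15 0.00
      vertex 2.65 12.72 0.00
      vertex 7.16 7.16 21.76
    endloop
  endfacet
  facet normal -0.8672 0.4089 0.2842
    outer loop
      vertex 2.65 12.72 0.00
      vertex 0.00 7.10 0.00
      vertex 7.16 7.16 21.76
    endloop
  endfacet
  facet normal -0.8600 -0.4238 0.2842
    outer loop
      vertex 0.00 7.10 0.00
      vertex 2.75 1.52 0.00
      vertex 7.16 7.16 21.76
    endloop
  endfacet
  facet normal -0.2052 -0.9365 0.2843
    outer loop
      vertex 2.75 1.52 0.00
      vertex 8.82 0.19 0.00
      vertex 7.16 7.16 21.76
    endloop
  endfacet
  facet normal 0.6049 -0.7438 0.2844
    outer loop
      vertex 8.82 0.19 0.00
      vertex 13.64 4.11 0.00
      vertex 7.16 7.16 21.76
    endloop
  endfacet
  facet normal 0.9587 0.0093 0.2842
    outer loop
      vertex 13.64 4.11 0.00
      vertex 13.58 10.32 0.00
      vertex 7.16 7.16 21.76
    endloop
  endfacet
endsolid part

The G0 Z moves step by Δz≈2.72 mm. The G1 loops shrink linearly with z, so the solid tapers from its base footprint up to z≈21.8. Closing with a flat bottom cap and the tapered top and triangulating gives 12 facets — a regular 7-sided pyramid, base circumscribed radius ≈ 7.16 mm, apex at z ≈ 21.8 mm.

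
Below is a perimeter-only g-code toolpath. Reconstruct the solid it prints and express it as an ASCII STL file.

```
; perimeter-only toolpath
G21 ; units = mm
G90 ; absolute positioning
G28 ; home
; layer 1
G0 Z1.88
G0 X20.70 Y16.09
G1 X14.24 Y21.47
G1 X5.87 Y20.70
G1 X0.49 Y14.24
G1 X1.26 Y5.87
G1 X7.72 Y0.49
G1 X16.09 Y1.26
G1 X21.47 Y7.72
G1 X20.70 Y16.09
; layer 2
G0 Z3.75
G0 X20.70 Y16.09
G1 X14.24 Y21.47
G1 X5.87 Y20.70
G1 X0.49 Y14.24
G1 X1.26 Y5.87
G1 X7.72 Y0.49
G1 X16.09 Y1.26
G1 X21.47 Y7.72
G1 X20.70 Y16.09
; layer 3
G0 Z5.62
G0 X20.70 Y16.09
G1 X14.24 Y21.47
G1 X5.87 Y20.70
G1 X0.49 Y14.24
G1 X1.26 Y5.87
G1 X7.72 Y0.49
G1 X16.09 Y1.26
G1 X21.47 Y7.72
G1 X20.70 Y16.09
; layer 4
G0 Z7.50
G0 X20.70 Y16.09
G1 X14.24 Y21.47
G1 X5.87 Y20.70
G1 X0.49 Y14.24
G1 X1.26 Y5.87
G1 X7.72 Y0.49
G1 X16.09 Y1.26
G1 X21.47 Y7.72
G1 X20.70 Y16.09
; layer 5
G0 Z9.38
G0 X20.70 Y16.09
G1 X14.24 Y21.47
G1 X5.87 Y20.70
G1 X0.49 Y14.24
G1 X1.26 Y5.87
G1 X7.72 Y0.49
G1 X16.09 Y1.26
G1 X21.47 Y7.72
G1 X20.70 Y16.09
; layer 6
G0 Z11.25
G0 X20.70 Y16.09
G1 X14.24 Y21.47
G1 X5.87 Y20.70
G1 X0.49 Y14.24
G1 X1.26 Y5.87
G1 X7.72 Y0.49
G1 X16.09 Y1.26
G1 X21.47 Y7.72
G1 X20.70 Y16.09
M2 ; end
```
solid part
  facet normal 0.0000 0.0000 -1.0000
    outer loop
      vertex 5.87 20.70 0.00
      vertex 14.24 21.47 0.00
      vertex 20.70 16.09 0.00
    endloop
  endfacet
  facet normal 0.0000 0.0000 -1.0000
    outer loop
      vertex 0.49 14.24 0.00
      vertex 5.87 20.70 0.00
      vertex 20.70 16.09 0.00
    endloop
  endfacet
  facet normal 0.0000 0.0000 -1.0000
    outer loop
      vertex 1.26 5.87 0.00
      vertex 0.49 14.24 0.00
      vertex 20.70 16.09 0.00
    endloop
  endfacet
  facet normal 0.0000 0.0000 -1.0000
    outer loop
      vertex 7.72 0.49 0.00
      vertex 1.26 5.87 0.00
      vertex 20.70 16.09 0.00
    endloop
  endfacet
  facet normal 0.0000 0.0000 -1.0000
    outer loop
      vertex 16.09 1.26 0.00
      vertex 7.72 0.49 0.00
      vertex 20.70 16.09 0.00
    endloop
  endfacet
  facet normal 0.0000 0.0000 -1.0000
    outer loop
      vertex 21.47 7.72 0.00
      vertex 16.09 1.26 0.00
      vertex 20.70 16.09 0.00
    endloop
  endfacet
  facet normal 0.0000 0.0000 1.0000
    outer loop
      vertex 20.70 16.09 11.25
      vertex 14.24 21.47 11.25
      vertex 5.87 20.70 11.25
    endloop
  endfacet
  facet normal 0.0000 0.0000 1.0000
    outer loop
      vertex 20.70 16.09 11.25
      vertex 5.87 20.70 11.25
      vertex 0.49 14.24 11.25
    endloop
  endfacet
  facet normal 0.0000 0.0000 1.0000
    outer loop
      vertex 20.70 16.09 11.25
      vertex 0.49 14.24 11.25
      vertex 1.26 5.87 11.25
    endloop
  endfacet
  facet normal 0.0000 0.0000 1.0000
    outer loop
      vertex 20.70 16.09 11.25
      vertex 1.26 5.87 11.25
      vertex 7.72 0.49 11.25
    endloop
  endfacet
  facet normal 0.0000 0.0000 1.0000
    outer loop
      vertex 20.70 16.09 11.25
      vertex 7.72 0.49 11.25
      vertex 16.09 1.26 11.25
    endloop
  endfacet
  facet normal 0.0000 0.0000 1.0000
    outer loop
      vertex 20.70 16.09 11.25
      vertex 16.09 1.26 11.25
      vertex 21.47 7.72 11.25
    endloop
  endfacet
  facet normal 0.6400 0.7684 0.0000
    outer loop
      vertex 20.70 16.09 0.00
      vertex 14.24 21.47 0.00
      vertex 14.24 21.47 11.25
    endloop
  endfacet
  facet normal 0.6400 0.7684 0.0000
    outer loop
      vertex 20.70 16.09 0.00
      vertex 14.24 21.47 11.25
      vertex 20.70 16.09 11.25
    endloop
  endfacet
  facet normal -0.0916 0.9958 0.0000
    outer loop
      vertex 14.24 21.47 0.00
      vertex 5.87 20.70 0.00
      vertex 5.87 20.70 11.25
    endloop
  endfacet
  facet normal -0.0916 0.9958 0.0000
    outer loop
      vertex 14.24 21.47 0.00
      vertex 5.87 20.70 11.25
      vertex 14.24 21.47 11.25
    endloop
  endfacet
  facet normal -0.7684 0.6400 0.0000
    outer loop
      vertex 5.87 20.70 0.00
      vertex 0.49 14.24 0.00
      vertex 0.49 14.24 11.25
    endloop
  endfacet
  facet normal -0.7684 0.6400 0.0000
    outer loop
      vertex 5.87 20.70 0.00
      vertex 0.49 14.24 11.25
      vertex 5.87 20.70 11.25
    endloop
  endfacet
  facet normal -0.9958 -0.0916 0.0000
    outer loop
      vertex 0.49 14.24 0.00
      vertex 1.26 5.87 0.00
      vertex 1.26 5.87 11.25
    endloop
  endfacet
  facet normal -0.9958 -0.0916 0.0000
    outer loop
      vertex 0.49 14.24 0.00
      vertex 1.26 5.87 11.25
      vertex 0.49 14.24 11.25
    endloop
  endfacet
  facet normal -0.6400 -0.7684 0.0000
    outer loop
      vertex 1.26 5.87 0.00
      vertex 7.72 0.49 0.00
      vertex 7.72 0.49 11.25
    endloop
  endfacet
  facet normal -0.6400 -0.7684 0.0000
    outer loop
      vertex 1.26 5.87 0.00
      vertex 7.72 0.49 11.25
      vertex 1.26 5.87 11.25
    endloop
  endfacet
  facet normal 0.0916 -0.9958 0.0000
    outer loop
      vertex 7.72 0.49 0.00
      vertex 16.09 1.26 0.00
      vertex 16.09 1.26 11.25
    endloop
  endfacet
  facet normal 0.0916 -0.9958 0.0000
    outer loop
      vertex 7.72 0.49 0.00
      vertex 16.09 1.26 11.25
      vertex 7.72 0.49 11.25
    endloop
  endfacet
  facet normal 0.7684 -0.6400 0.0000
    outer loop
      vertex 16.09 1.26 0.00
      vertex 21.47 7.72 0.00
      vertex 21.47 7.72 11.25
    endloop
  endfacet
  facet normal 0.7684 -0.6400 0.0000
    outer loop
      vertex 16.09 1.26 0.00
      vertex 21.47 7.72 11.25
      vertex 16.09 1.26 11.25
    endloop
  endfacet
  facet normal 0.9958 0.0916 0.0000
    outer loop
      vertex 21.47 7.72 0.00
      vertex 20.70 16.09 0.00
      vertex 20.70 16.09 11.25
    endloop
  endfacet
  facet normal 0.9958 0.0916 0.0000
    outer loop
      vertex 21.47 7.72 0.00
      vertex 20.70 16.09 11.25
      vertex 21.47 7.72 11.25
    endloop
  endfacet
endsolid part

The G0 Z moves step by Δz≈1.88 mm. Every layer's G1 loop is the same polygon, so the solid is a straight extrusion of it from z=0 to z≈11.2. Closing with flat bottom and top caps and triangulating gives 28 facets — a regular 8-sided prism (a cylinder approximated with 8 flat sides), circumscribed radius ≈ 11 mm, height ≈ 11.2 mm.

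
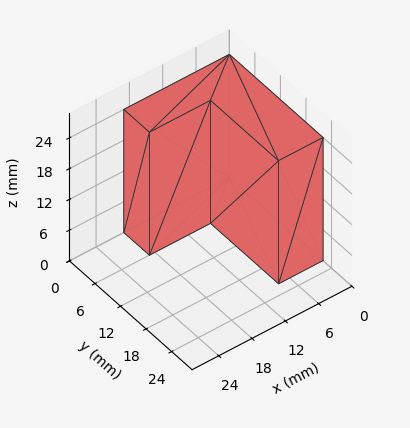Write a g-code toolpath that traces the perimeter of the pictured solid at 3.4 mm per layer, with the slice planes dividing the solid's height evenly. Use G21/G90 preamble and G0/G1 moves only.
Reading the render: the shape is an L-shaped prism: outer 19 × 22 mm, arm thicknesses ≈ 6 mm (horizontal) and 8 mm (vertical), extruded 24 mm in z (dimensions read to the nearest mm from the axis ticks). For the g-code, the solid's height is divided into equal slices at the stated Δz and each level perimeter traced with G1 moves after a G0 lift.

; perimeter-only toolpath
G21 ; units = mm
G90 ; absolute positioning
G28 ; home
; layer 1
G0 Z3.4
G0 X0.0 Y0.0
G1 X19.0 Y0.0
G1 X19.0 Y6.0
G1 X8.0 Y6.0
G1 X8.0 Y22.0
G1 X0.0 Y22.0
G1 X0.0 Y0.0
; layer 2
G0 Z6.9
G0 X0.0 Y0.0
G1 X19.0 Y0.0
G1 X19.0 Y6.0
G1 X8.0 Y6.0
G1 X8.0 Y22.0
G1 X0.0 Y22.0
G1 X0.0 Y0.0
; layer 3
G0 Z10.3
G0 X0.0 Y0.0
G1 X19.0 Y0.0
G1 X19.0 Y6.0
G1 X8.0 Y6.0
G1 X8.0 Y22.0
G1 X0.0 Y22.0
G1 X0.0 Y0.0
; layer 4
G0 Z13.7
G0 X0.0 Y0.0
G1 X19.0 Y0.0
G1 X19.0 Y6.0
G1 X8.0 Y6.0
G1 X8.0 Y22.0
G1 X0.0 Y22.0
G1 X0.0 Y0.0
; layer 5
G0 Z17.1
G0 X0.0 Y0.0
G1 X19.0 Y0.0
G1 X19.0 Y6.0
G1 X8.0 Y6.0
G1 X8.0 Y22.0
G1 X0.0 Y22.0
G1 X0.0 Y0.0
; layer 6
G0 Z20.6
G0 X0.0 Y0.0
G1 X19.0 Y0.0
G1 X19.0 Y6.0
G1 X8.0 Y6.0
G1 X8.0 Y22.0
G1 X0.0 Y22.0
G1 X0.0 Y0.0
; layer 7
G0 Z24.0
G0 X0.0 Y0.0
G1 X19.0 Y0.0
G1 X19.0 Y6.0
G1 X8.0 Y6.0
G1 X8.0 Y22.0
G1 X0.0 Y22.0
G1 X0.0 Y0.0
M2 ; end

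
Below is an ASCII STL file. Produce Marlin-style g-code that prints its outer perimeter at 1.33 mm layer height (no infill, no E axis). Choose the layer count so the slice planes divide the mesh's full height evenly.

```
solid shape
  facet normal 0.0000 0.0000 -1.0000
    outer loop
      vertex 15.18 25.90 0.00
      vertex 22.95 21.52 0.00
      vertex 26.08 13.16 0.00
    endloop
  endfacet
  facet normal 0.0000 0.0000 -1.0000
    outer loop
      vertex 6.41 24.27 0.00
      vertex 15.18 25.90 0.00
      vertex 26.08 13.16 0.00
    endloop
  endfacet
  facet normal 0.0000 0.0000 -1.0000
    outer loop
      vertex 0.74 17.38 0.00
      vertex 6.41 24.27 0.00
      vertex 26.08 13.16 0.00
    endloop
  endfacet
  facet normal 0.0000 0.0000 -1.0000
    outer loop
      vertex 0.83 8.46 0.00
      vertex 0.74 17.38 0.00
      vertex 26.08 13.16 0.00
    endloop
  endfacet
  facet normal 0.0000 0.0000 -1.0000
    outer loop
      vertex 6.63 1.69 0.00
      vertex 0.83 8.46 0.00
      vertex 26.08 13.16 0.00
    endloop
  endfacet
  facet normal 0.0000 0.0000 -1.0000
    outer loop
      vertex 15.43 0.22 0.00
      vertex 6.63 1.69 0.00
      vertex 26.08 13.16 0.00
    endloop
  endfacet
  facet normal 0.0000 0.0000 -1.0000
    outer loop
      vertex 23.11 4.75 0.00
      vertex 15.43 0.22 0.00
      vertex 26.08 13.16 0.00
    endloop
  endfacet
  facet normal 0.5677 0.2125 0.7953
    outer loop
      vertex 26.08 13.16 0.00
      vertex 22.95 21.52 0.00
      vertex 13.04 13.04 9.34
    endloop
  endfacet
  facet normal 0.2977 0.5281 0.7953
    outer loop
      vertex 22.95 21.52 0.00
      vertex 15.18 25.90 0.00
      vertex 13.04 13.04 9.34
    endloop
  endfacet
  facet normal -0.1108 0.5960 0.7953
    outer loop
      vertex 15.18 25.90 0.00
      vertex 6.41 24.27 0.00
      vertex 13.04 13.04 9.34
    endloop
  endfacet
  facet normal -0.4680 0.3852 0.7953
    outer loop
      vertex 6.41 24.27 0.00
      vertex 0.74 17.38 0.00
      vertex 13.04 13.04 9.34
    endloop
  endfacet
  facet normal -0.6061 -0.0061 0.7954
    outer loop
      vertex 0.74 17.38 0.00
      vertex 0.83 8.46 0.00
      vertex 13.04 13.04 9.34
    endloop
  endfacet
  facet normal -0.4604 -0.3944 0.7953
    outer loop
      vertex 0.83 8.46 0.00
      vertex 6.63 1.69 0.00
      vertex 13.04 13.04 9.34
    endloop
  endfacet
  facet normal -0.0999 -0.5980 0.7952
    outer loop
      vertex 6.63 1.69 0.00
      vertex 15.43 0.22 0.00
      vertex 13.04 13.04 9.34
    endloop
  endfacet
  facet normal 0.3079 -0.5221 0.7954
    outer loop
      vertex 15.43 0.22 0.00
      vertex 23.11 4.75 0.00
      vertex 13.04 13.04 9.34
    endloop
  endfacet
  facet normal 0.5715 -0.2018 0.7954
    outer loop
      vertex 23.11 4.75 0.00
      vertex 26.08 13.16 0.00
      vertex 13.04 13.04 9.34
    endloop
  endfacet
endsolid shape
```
; perimeter-only toolpath
G21 ; units = mm
G90 ; absolute positioning
G28 ; home
; layer 1
G0 Z1.33
G0 X24.22 Y13.14
G1 X21.53 Y20.31
G1 X14.87 Y24.06
G1 X7.36 Y22.67
G1 X2.50 Y16.76
G1 X2.57 Y9.11
G1 X7.55 Y3.31
G1 X15.09 Y2.05
G1 X21.67 Y5.93
G1 X24.22 Y13.14
; layer 2
G0 Z2.67
G0 X22.35 Y13.13
G1 X20.12 Y19.10
G1 X14.57 Y22.23
G1 X8.30 Y21.06
G1 X4.25 Y16.14
G1 X4.32 Y9.77
G1 X8.46 Y4.93
G1 X14.75 Y3.88
G1 X20.23 Y7.12
G1 X22.35 Y13.13
; layer 3
G0 Z4.00
G0 X20.49 Y13.11
G1 X18.70 Y17.89
G1 X14.26 Y20.39
G1 X9.25 Y19.46
G1 X6.01 Y15.52
G1 X6.06 Y10.42
G1 X9.38 Y6.55
G1 X14.41 Y5.71
G1 X18.79 Y8.30
G1 X20.49 Y13.11
; layer 4
G0 Z5.34
G0 X18.63 Y13.09
G1 X17.29 Y16.67
G1 X13.96 Y18.55
G1 X10.20 Y17.85
G1 X7.77 Y14.90
G1 X7.81 Y11.08
G1 X10.29 Y8.18
G1 X14.06 Y7.55
G1 X17.36 Y9.49
G1 X18.63 Y13.09
; layer 5
G0 Z6.67
G0 X16.77 Y13.07
G1 X15.87 Y15.46
G1 X13.65 Y16.71
G1 X11.15 Y16.25
G1 X9.53 Y14.28
G1 X9.55 Y11.73
G1 X11.21 Y9.80
G1 X13.72 Y9.38
G1 X15.92 Y10.67
G1 X16.77 Y13.07
; layer 6
G0 Z8.01
G0 X14.90 Y13.06
G1 X14.46 Y14.25
G1 X13.35 Y14.88
G1 X12.09 Y14.64
G1 X11.28 Y13.66
G1 X11.30 Y12.39
G1 X12.12 Y11.42
G1 X13.38 Y11.21
G1 X14.48 Y11.86
G1 X14.90 Y13.06
M2 ; end

The solid is a regular 9-sided pyramid, base circumscribed radius ≈ 13 mm, apex at z ≈ 9.34 mm. Slicing at Δz = 1.33 mm — 7 equal slices spanning the solid's height, so layer i sits at z = i·h/7 — gives 6 non-empty perimeters. Each is a 9-segment closed polygon; G0 lifts to the layer z and rapids to the start vertex, then G1 traces the edges. The cross-section shrinks linearly with z (the slice at the apex is degenerate and omitted).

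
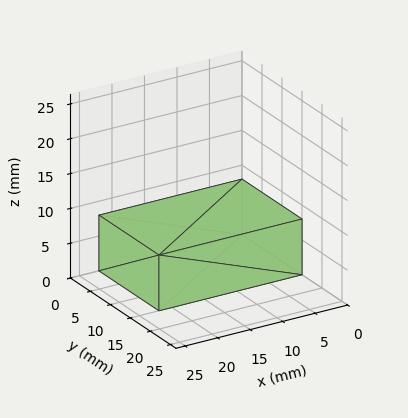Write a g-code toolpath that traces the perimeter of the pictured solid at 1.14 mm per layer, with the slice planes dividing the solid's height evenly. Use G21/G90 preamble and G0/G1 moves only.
Reading the render: the shape is a rectangular box, roughly 22 × 15 mm footprint and 8 mm tall (dimensions read to the nearest mm from the axis ticks). For the g-code, the solid's height is divided into equal slices at the stated Δz and each level perimeter traced with G1 moves after a G0 lift.

; perimeter-only toolpath
G21 ; units = mm
G90 ; absolute positioning
G28 ; home
; layer 1
G0 Z1.14
G0 X0.00 Y0.00
G1 X22.00 Y0.00
G1 X22.00 Y15.00
G1 X0.00 Y15.00
G1 X0.00 Y0.00
; layer 2
G0 Z2.29
G0 X0.00 Y0.00
G1 X22.00 Y0.00
G1 X22.00 Y15.00
G1 X0.00 Y15.00
G1 X0.00 Y0.00
; layer 3
G0 Z3.43
G0 X0.00 Y0.00
G1 X22.00 Y0.00
G1 X22.00 Y15.00
G1 X0.00 Y15.00
G1 X0.00 Y0.00
; layer 4
G0 Z4.57
G0 X0.00 Y0.00
G1 X22.00 Y0.00
G1 X22.00 Y15.00
G1 X0.00 Y15.00
G1 X0.00 Y0.00
; layer 5
G0 Z5.71
G0 X0.00 Y0.00
G1 X22.00 Y0.00
G1 X22.00 Y15.00
G1 X0.00 Y15.00
G1 X0.00 Y0.00
; layer 6
G0 Z6.86
G0 X0.00 Y0.00
G1 X22.00 Y0.00
G1 X22.00 Y15.00
G1 X0.00 Y15.00
G1 X0.00 Y0.00
; layer 7
G0 Z8.00
G0 X0.00 Y0.00
G1 X22.00 Y0.00
G1 X22.00 Y15.00
G1 X0.00 Y15.00
G1 X0.00 Y0.00
M2 ; end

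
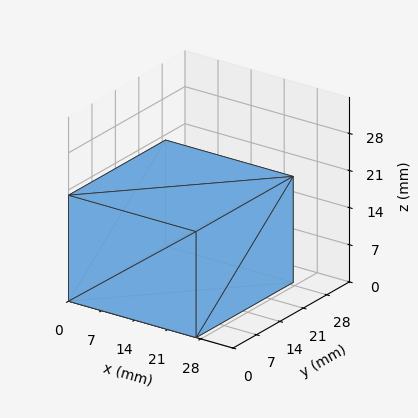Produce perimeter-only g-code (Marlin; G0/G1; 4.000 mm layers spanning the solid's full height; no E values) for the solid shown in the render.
Reading the render: the shape is a rectangular box, roughly 27 × 29 mm footprint and 20 mm tall (dimensions read to the nearest mm from the axis ticks). For the g-code, the solid's height is divided into equal slices at the stated Δz and each level perimeter traced with G1 moves after a G0 lift.

; perimeter-only toolpath
G21 ; units = mm
G90 ; absolute positioning
G28 ; home
; layer 1
G0 Z4.000
G0 X0.000 Y0.000
G1 X27.000 Y0.000
G1 X27.000 Y29.000
G1 X0.000 Y29.000
G1 X0.000 Y0.000
; layer 2
G0 Z8.000
G0 X0.000 Y0.000
G1 X27.000 Y0.000
G1 X27.000 Y29.000
G1 X0.000 Y29.000
G1 X0.000 Y0.000
; layer 3
G0 Z12.000
G0 X0.000 Y0.000
G1 X27.000 Y0.000
G1 X27.000 Y29.000
G1 X0.000 Y29.000
G1 X0.000 Y0.000
; layer 4
G0 Z16.000
G0 X0.000 Y0.000
G1 X27.000 Y0.000
G1 X27.000 Y29.000
G1 X0.000 Y29.000
G1 X0.000 Y0.000
; layer 5
G0 Z20.000
G0 X0.000 Y0.000
G1 X27.000 Y0.000
G1 X27.000 Y29.000
G1 X0.000 Y29.000
G1 X0.000 Y0.000
M2 ; end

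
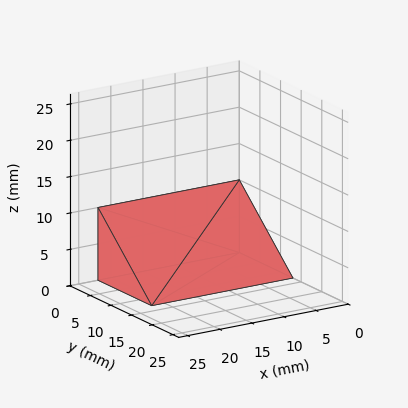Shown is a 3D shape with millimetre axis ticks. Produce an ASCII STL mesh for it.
Reading the render: the shape is a wedge (ramp): 22 × 13 mm base, rising to 10 mm along the y=0 edge and sloping linearly to z=0 at y=13 (dimensions read to the nearest mm from the axis ticks). For the STL, each face is triangulated and given an outward normal.

solid part
  facet normal 0.0000 0.0000 -1.0000
    outer loop
      vertex 22.00 13.00 0.00
      vertex 22.00 0.00 0.00
      vertex 0.00 0.00 0.00
    endloop
  endfacet
  facet normal 0.0000 0.0000 -1.0000
    outer loop
      vertex 0.00 13.00 0.00
      vertex 22.00 13.00 0.00
      vertex 0.00 0.00 0.00
    endloop
  endfacet
  facet normal 0.0000 -1.0000 0.0000
    outer loop
      vertex 0.00 0.00 0.00
      vertex 22.00 0.00 0.00
      vertex 22.00 0.00 10.00
    endloop
  endfacet
  facet normal 0.0000 -1.0000 0.0000
    outer loop
      vertex 0.00 0.00 0.00
      vertex 22.00 0.00 10.00
      vertex 0.00 0.00 10.00
    endloop
  endfacet
  facet normal 0.0000 0.6097 0.7926
    outer loop
      vertex 0.00 0.00 10.00
      vertex 22.00 0.00 10.00
      vertex 22.00 13.00 0.00
    endloop
  endfacet
  facet normal 0.0000 0.6097 0.7926
    outer loop
      vertex 0.00 0.00 10.00
      vertex 22.00 13.00 0.00
      vertex 0.00 13.00 0.00
    endloop
  endfacet
  facet normal -1.0000 0.0000 0.0000
    outer loop
      vertex 0.00 0.00 10.00
      vertex 0.00 13.00 0.00
      vertex 0.00 0.00 0.00
    endloop
  endfacet
  facet normal 1.0000 0.0000 0.0000
    outer loop
      vertex 22.00 0.00 0.00
      vertex 22.00 13.00 0.00
      vertex 22.00 0.00 10.00
    endloop
  endfacet
endsolid part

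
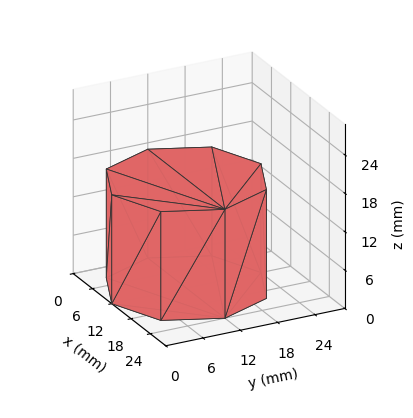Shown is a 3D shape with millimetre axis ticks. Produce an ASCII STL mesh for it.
Reading the render: the shape is a regular 8-sided prism (a cylinder approximated with 8 flat sides), circumscribed radius ≈ 12 mm, height ≈ 17 mm (dimensions read to the nearest mm from the axis ticks). For the STL, each face is triangulated and given an outward normal.

solid part
  facet normal 0.0000 0.0000 -1.0000
    outer loop
      vertex 12.00 24.00 0.00
      vertex 20.49 20.49 0.00
      vertex 24.00 12.00 0.00
    endloop
  endfacet
  facet normal 0.0000 0.0000 -1.0000
    outer loop
      vertex 3.51 20.49 0.00
      vertex 12.00 24.00 0.00
      vertex 24.00 12.00 0.00
    endloop
  endfacet
  facet normal 0.0000 0.0000 -1.0000
    outer loop
      vertex 0.00 12.00 0.00
      vertex 3.51 20.49 0.00
      vertex 24.00 12.00 0.00
    endloop
  endfacet
  facet normal 0.0000 0.0000 -1.0000
    outer loop
      vertex 3.51 3.51 0.00
      vertex 0.00 12.00 0.00
      vertex 24.00 12.00 0.00
    endloop
  endfacet
  facet normal 0.0000 0.0000 -1.0000
    outer loop
      vertex 12.00 0.00 0.00
      vertex 3.51 3.51 0.00
      vertex 24.00 12.00 0.00
    endloop
  endfacet
  facet normal 0.0000 0.0000 -1.0000
    outer loop
      vertex 20.49 3.51 0.00
      vertex 12.00 0.00 0.00
      vertex 24.00 12.00 0.00
    endloop
  endfacet
  facet normal 0.0000 0.0000 1.0000
    outer loop
      vertex 24.00 12.00 17.00
      vertex 20.49 20.49 17.00
      vertex 12.00 24.00 17.00
    endloop
  endfacet
  facet normal 0.0000 0.0000 1.0000
    outer loop
      vertex 24.00 12.00 17.00
      vertex 12.00 24.00 17.00
      vertex 3.51 20.49 17.00
    endloop
  endfacet
  facet normal 0.0000 0.0000 1.0000
    outer loop
      vertex 24.00 12.00 17.00
      vertex 3.51 20.49 17.00
      vertex 0.00 12.00 17.00
    endloop
  endfacet
  facet normal 0.0000 0.0000 1.0000
    outer loop
      vertex 24.00 12.00 17.00
      vertex 0.00 12.00 17.00
      vertex 3.51 3.51 17.00
    endloop
  endfacet
  facet normal 0.0000 0.0000 1.0000
    outer loop
      vertex 24.00 12.00 17.00
      vertex 3.51 3.51 17.00
      vertex 12.00 0.00 17.00
    endloop
  endfacet
  facet normal 0.0000 0.0000 1.0000
    outer loop
      vertex 24.00 12.00 17.00
      vertex 12.00 0.00 17.00
      vertex 20.49 3.51 17.00
    endloop
  endfacet
  facet normal 0.9241 0.3821 0.0000
    outer loop
      vertex 24.00 12.00 0.00
      vertex 20.49 20.49 0.00
      vertex 20.49 20.49 17.00
    endloop
  endfacet
  facet normal 0.9241 0.3821 0.0000
    outer loop
      vertex 24.00 12.00 0.00
      vertex 20.49 20.49 17.00
      vertex 24.00 12.00 17.00
    endloop
  endfacet
  facet normal 0.3821 0.9241 0.0000
    outer loop
      vertex 20.49 20.49 0.00
      vertex 12.00 24.00 0.00
      vertex 12.00 24.00 17.00
    endloop
  endfacet
  facet normal 0.3821 0.9241 0.0000
    outer loop
      vertex 20.49 20.49 0.00
      vertex 12.00 24.00 17.00
      vertex 20.49 20.49 17.00
    endloop
  endfacet
  facet normal -0.3821 0.9241 0.0000
    outer loop
      vertex 12.00 24.00 0.00
      vertex 3.51 20.49 0.00
      vertex 3.51 20.49 17.00
    endloop
  endfacet
  facet normal -0.3821 0.9241 0.0000
    outer loop
      vertex 12.00 24.00 0.00
      vertex 3.51 20.49 17.00
      vertex 12.00 24.00 17.00
    endloop
  endfacet
  facet normal -0.9241 0.3821 0.0000
    outer loop
      vertex 3.51 20.49 0.00
      vertex 0.00 12.00 0.00
      vertex 0.00 12.00 17.00
    endloop
  endfacet
  facet normal -0.9241 0.3821 0.0000
    outer loop
      vertex 3.51 20.49 0.00
      vertex 0.00 12.00 17.00
      vertex 3.51 20.49 17.00
    endloop
  endfacet
  facet normal -0.9241 -0.3821 0.0000
    outer loop
      vertex 0.00 12.00 0.00
      vertex 3.51 3.51 0.00
      vertex 3.51 3.51 17.00
    endloop
  endfacet
  facet normal -0.9241 -0.3821 0.0000
    outer loop
      vertex 0.00 12.00 0.00
      vertex 3.51 3.51 17.00
      vertex 0.00 12.00 17.00
    endloop
  endfacet
  facet normal -0.3821 -0.9241 0.0000
    outer loop
      vertex 3.51 3.51 0.00
      vertex 12.00 0.00 0.00
      vertex 12.00 0.00 17.00
    endloop
  endfacet
  facet normal -0.3821 -0.9241 0.0000
    outer loop
      vertex 3.51 3.51 0.00
      vertex 12.00 0.00 17.00
      vertex 3.51 3.51 17.00
    endloop
  endfacet
  facet normal 0.3821 -0.9241 0.0000
    outer loop
      vertex 12.00 0.00 0.00
      vertex 20.49 3.51 0.00
      vertex 20.49 3.51 17.00
    endloop
  endfacet
  facet normal 0.3821 -0.9241 0.0000
    outer loop
      vertex 12.00 0.00 0.00
      vertex 20.49 3.51 17.00
      vertex 12.00 0.00 17.00
    endloop
  endfacet
  facet normal 0.9241 -0.3821 0.0000
    outer loop
      vertex 20.49 3.51 0.00
      vertex 24.00 12.00 0.00
      vertex 24.00 12.00 17.00
    endloop
  endfacet
  facet normal 0.9241 -0.3821 0.0000
    outer loop
      vertex 20.49 3.51 0.00
      vertex 24.00 12.00 17.00
      vertex 20.49 3.51 17.00
    endloop
  endfacet
endsolid part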